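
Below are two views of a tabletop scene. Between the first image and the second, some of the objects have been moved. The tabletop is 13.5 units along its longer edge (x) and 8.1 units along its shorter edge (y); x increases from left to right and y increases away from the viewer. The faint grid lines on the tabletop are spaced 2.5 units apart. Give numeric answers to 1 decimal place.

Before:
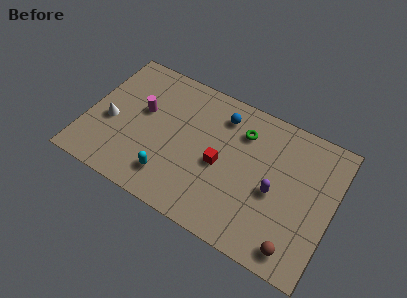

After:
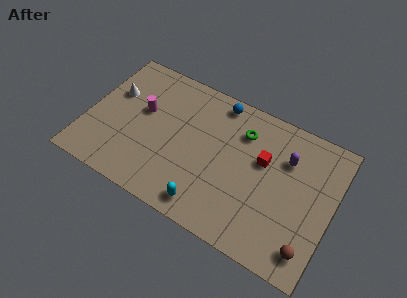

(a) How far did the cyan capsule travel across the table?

2.3

From (4.9, 1.7) to (7.1, 1.1), the cyan capsule covered √(2.2² + 0.6²) ≈ 2.3 units.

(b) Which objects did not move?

the green torus and the magenta cylinder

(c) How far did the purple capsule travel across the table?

2.1

From (10.4, 3.6) to (10.8, 5.7), the purple capsule covered √(0.4² + 2.1²) ≈ 2.1 units.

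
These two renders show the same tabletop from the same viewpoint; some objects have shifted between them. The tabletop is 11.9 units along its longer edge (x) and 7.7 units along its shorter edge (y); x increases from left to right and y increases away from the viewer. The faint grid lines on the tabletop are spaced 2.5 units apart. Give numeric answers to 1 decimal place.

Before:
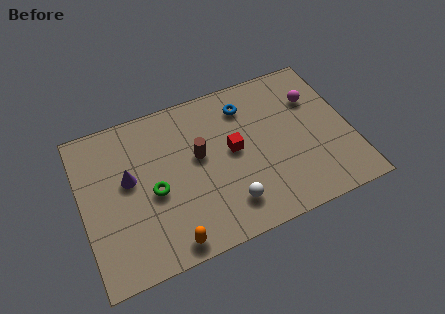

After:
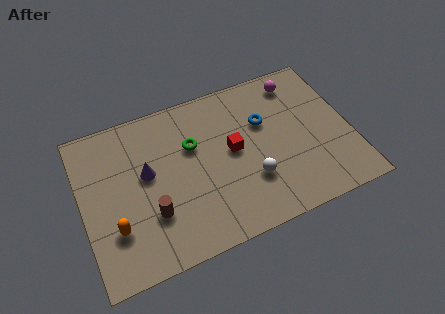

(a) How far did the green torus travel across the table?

2.5

The green torus was near (3.1, 3.4) before and (5.0, 5.0) after, so it travelled √(1.9² + 1.6²) ≈ 2.5 units.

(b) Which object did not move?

the red cube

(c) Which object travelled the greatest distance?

the brown cylinder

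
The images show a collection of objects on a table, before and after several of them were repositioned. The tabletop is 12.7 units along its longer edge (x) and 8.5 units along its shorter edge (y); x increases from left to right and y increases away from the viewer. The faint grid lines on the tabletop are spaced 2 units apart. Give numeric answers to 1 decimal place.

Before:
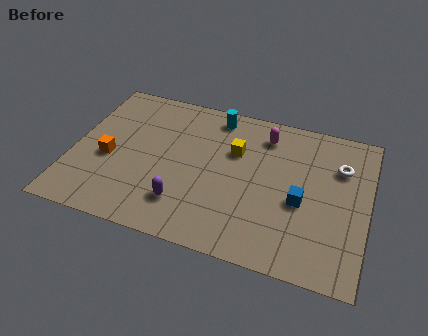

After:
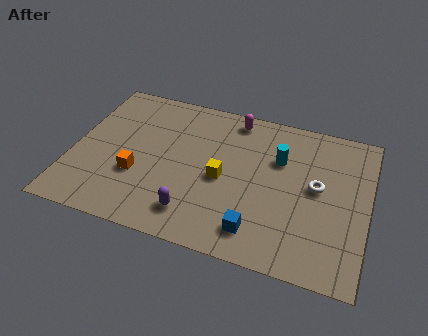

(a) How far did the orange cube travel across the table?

1.4

The orange cube was near (1.6, 3.6) before and (2.9, 3.0) after, so it travelled √(1.3² + 0.6²) ≈ 1.4 units.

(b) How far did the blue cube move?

2.7

From (9.9, 3.6) to (8.2, 1.5), the blue cube covered √(1.7² + 2.1²) ≈ 2.7 units.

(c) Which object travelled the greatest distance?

the cyan cylinder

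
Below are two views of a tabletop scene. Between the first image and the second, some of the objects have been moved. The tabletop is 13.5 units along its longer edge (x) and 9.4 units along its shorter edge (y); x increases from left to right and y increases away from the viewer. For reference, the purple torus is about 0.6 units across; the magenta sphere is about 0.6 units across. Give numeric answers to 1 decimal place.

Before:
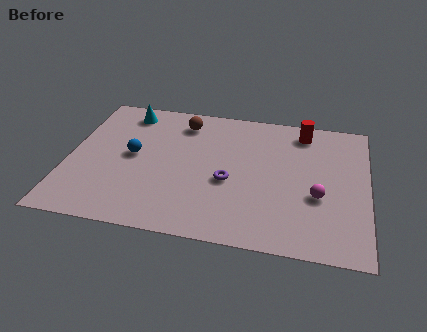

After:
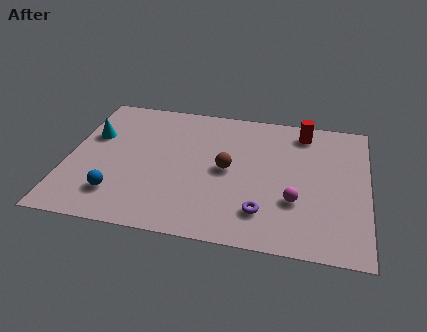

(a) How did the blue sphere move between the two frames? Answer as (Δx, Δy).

(-0.5, -2.8)

The blue sphere started near (2.9, 4.9) and ended near (2.4, 2.1).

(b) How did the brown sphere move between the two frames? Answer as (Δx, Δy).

(2.2, -3.0)

The brown sphere started near (5.0, 7.7) and ended near (7.2, 4.7).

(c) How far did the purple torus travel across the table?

2.4

The purple torus moved from about (7.3, 3.9) to (8.9, 2.1), a distance of √(1.6² + 1.8²) ≈ 2.4.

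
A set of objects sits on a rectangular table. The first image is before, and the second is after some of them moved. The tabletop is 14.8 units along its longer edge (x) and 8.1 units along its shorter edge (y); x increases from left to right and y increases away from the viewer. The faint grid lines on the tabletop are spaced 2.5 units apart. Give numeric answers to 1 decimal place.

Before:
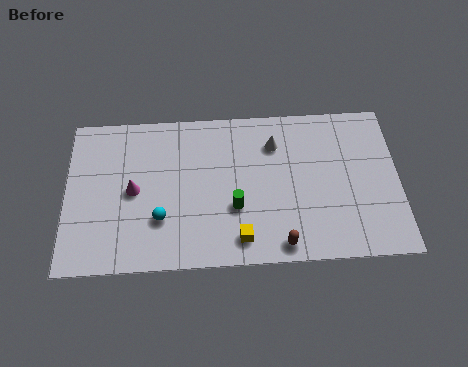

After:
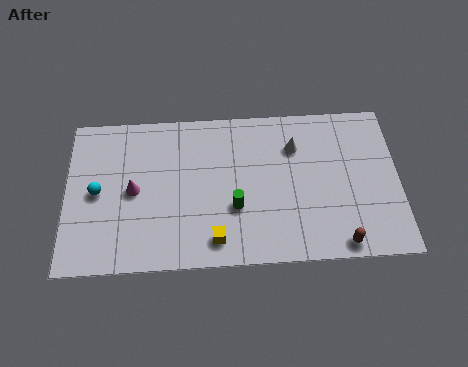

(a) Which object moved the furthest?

the cyan sphere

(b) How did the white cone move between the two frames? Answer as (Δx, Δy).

(0.9, -0.2)

The white cone started near (9.3, 6.1) and ended near (10.2, 5.9).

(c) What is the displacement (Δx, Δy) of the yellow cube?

(-1.1, 0.0)

From the two frames, the yellow cube sits at roughly (7.7, 1.3) before and (6.6, 1.3) after.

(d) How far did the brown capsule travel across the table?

2.6

The brown capsule was near (9.5, 0.9) before and (12.1, 0.8) after, so it travelled √(2.6² + 0.1²) ≈ 2.6 units.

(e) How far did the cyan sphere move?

3.2

The cyan sphere moved from about (4.2, 2.5) to (1.4, 4.0), a distance of √(2.8² + 1.5²) ≈ 3.2.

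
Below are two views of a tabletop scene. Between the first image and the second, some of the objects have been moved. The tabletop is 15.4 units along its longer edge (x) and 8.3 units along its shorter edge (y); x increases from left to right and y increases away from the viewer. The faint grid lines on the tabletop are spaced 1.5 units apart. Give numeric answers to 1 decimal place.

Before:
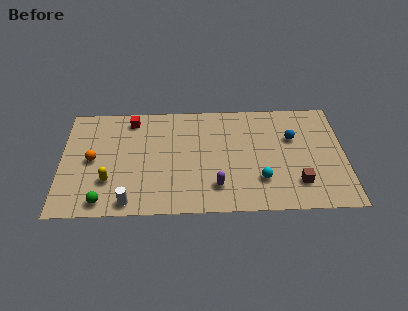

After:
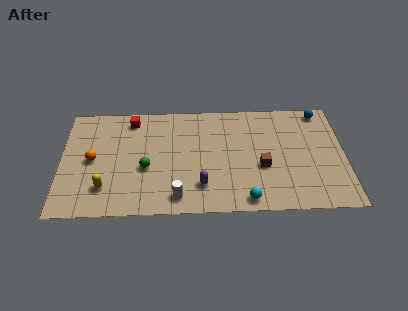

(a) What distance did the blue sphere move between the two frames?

2.6

The blue sphere moved from about (12.6, 5.4) to (14.2, 7.4), a distance of √(1.6² + 2.0²) ≈ 2.6.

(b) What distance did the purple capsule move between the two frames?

0.8

From (8.4, 1.9) to (7.6, 2.0), the purple capsule covered √(0.8² + 0.1²) ≈ 0.8 units.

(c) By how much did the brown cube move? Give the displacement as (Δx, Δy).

(-1.9, 1.3)

The brown cube started near (12.8, 2.0) and ended near (10.9, 3.3).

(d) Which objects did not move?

the red cube and the orange sphere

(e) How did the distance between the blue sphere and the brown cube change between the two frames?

+1.9

The distance was about 3.4 in the first image and 5.3 in the second, so they moved 1.9 units further apart.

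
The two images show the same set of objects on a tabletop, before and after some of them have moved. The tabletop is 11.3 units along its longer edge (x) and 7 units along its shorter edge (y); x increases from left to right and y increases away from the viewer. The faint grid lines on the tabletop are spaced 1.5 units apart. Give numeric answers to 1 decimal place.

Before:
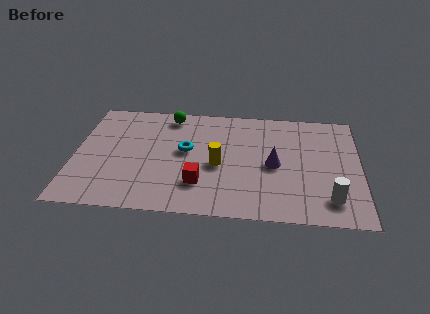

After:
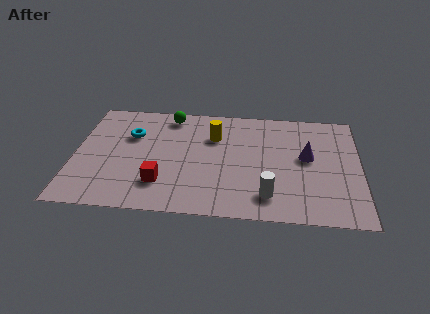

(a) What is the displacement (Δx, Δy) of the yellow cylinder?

(-0.2, 1.8)

From the two frames, the yellow cylinder sits at roughly (5.7, 3.1) before and (5.5, 4.9) after.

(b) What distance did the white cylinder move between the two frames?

2.4

The white cylinder moved from about (10.1, 1.4) to (7.7, 1.4), a distance of √(2.4² + 0.0²) ≈ 2.4.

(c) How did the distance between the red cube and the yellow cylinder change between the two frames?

+2.3

They were about 1.4 units apart before and 3.7 after — 2.3 units further apart.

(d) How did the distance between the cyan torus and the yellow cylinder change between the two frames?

+1.8

The distance was about 1.5 in the first image and 3.3 in the second, so they moved 1.8 units further apart.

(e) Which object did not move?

the green sphere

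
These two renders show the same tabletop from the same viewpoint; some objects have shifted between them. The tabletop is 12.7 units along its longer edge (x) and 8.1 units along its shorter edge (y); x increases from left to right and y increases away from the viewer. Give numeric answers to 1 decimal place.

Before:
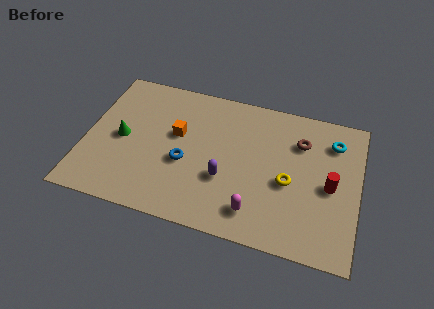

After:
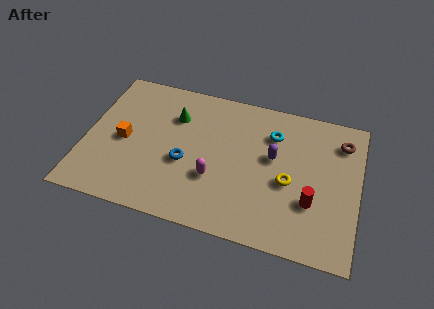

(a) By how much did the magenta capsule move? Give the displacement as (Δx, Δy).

(-2.0, 1.3)

From the two frames, the magenta capsule sits at roughly (8.1, 1.5) before and (6.1, 2.8) after.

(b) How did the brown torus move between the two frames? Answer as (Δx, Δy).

(1.9, 0.5)

From the two frames, the brown torus sits at roughly (9.9, 5.9) before and (11.8, 6.4) after.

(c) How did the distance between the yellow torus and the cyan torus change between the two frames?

-0.7

The distance was about 3.4 in the first image and 2.7 in the second, so they moved 0.7 units closer together.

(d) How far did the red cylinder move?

1.4

The red cylinder moved from about (11.4, 3.8) to (10.6, 2.7), a distance of √(0.8² + 1.1²) ≈ 1.4.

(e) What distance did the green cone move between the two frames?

3.0

From (1.7, 3.9) to (4.0, 5.8), the green cone covered √(2.3² + 1.9²) ≈ 3.0 units.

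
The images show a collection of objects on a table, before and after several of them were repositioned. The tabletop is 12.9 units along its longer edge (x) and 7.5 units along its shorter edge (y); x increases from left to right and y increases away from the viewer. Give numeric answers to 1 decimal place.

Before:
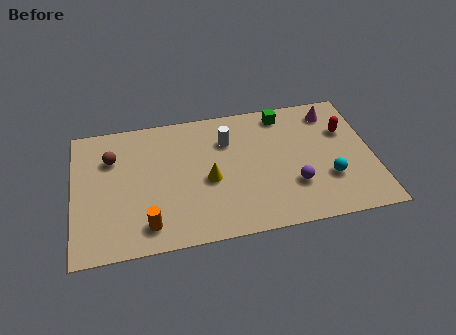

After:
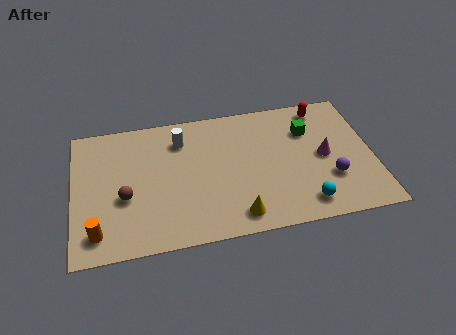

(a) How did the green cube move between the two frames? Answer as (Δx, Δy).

(1.0, -1.2)

The green cube started near (9.2, 6.5) and ended near (10.2, 5.3).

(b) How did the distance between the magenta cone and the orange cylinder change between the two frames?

+0.5

The distance was about 9.6 in the first image and 10.1 in the second, so they moved 0.5 units further apart.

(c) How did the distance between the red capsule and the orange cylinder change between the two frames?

+1.7

They were about 9.5 units apart before and 11.2 after — 1.7 units further apart.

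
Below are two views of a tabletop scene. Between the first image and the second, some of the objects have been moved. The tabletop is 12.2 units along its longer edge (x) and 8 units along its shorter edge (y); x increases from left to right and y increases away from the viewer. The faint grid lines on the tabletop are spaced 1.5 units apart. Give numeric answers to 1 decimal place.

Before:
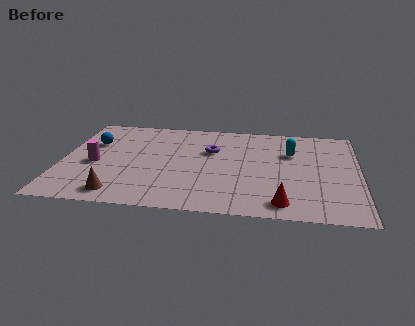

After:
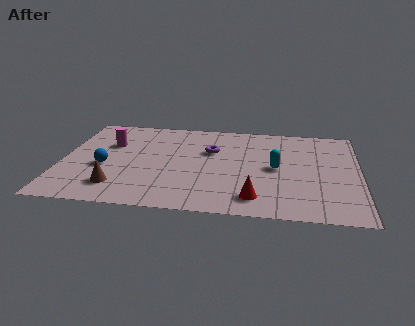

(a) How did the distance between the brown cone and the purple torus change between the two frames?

-0.4

Before: roughly 5.5 units apart; after: 5.1. That's 0.4 units closer together.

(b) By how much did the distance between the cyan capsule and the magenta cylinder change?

-1.2

The distance was about 8.2 in the first image and 7.0 in the second, so they moved 1.2 units closer together.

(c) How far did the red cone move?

1.1

From (9.1, 1.1) to (8.0, 1.4), the red cone covered √(1.1² + 0.3²) ≈ 1.1 units.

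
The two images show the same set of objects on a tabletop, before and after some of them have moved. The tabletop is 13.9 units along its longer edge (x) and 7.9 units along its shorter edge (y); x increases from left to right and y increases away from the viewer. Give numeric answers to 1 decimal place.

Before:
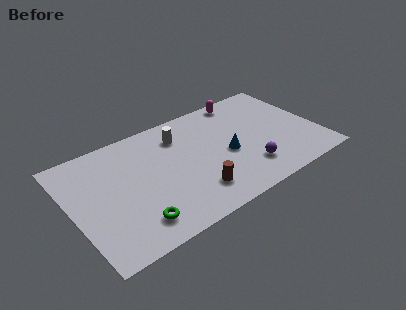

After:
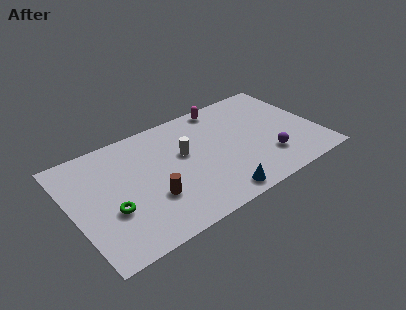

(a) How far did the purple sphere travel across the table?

1.2

The purple sphere was near (9.6, 1.9) before and (10.8, 2.1) after, so it travelled √(1.2² + 0.2²) ≈ 1.2 units.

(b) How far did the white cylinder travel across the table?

1.4

From (6.4, 6.1) to (6.4, 4.7), the white cylinder covered √(0.0² + 1.4²) ≈ 1.4 units.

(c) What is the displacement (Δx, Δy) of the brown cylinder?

(-2.3, 0.8)

From the two frames, the brown cylinder sits at roughly (6.5, 1.8) before and (4.2, 2.6) after.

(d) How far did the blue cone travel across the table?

2.8

The blue cone was near (8.7, 3.5) before and (7.6, 0.9) after, so it travelled √(1.1² + 2.6²) ≈ 2.8 units.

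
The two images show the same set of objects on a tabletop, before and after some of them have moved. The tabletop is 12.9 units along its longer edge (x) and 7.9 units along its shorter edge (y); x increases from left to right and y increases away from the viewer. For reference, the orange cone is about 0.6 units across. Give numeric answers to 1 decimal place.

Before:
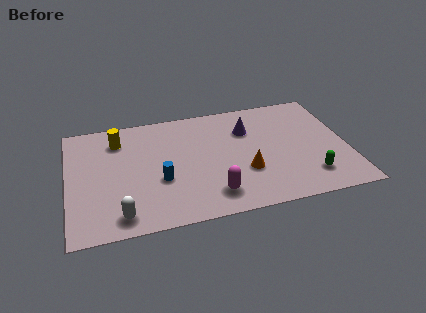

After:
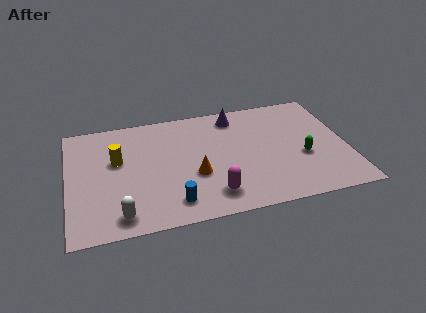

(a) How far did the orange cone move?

2.3

The orange cone moved from about (8.1, 2.7) to (5.8, 3.0), a distance of √(2.3² + 0.3²) ≈ 2.3.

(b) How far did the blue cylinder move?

1.7

From (4.2, 3.0) to (4.7, 1.4), the blue cylinder covered √(0.5² + 1.6²) ≈ 1.7 units.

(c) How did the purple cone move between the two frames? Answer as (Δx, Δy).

(-0.5, 1.1)

The purple cone started near (8.4, 5.6) and ended near (7.9, 6.7).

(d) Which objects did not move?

the magenta capsule and the white capsule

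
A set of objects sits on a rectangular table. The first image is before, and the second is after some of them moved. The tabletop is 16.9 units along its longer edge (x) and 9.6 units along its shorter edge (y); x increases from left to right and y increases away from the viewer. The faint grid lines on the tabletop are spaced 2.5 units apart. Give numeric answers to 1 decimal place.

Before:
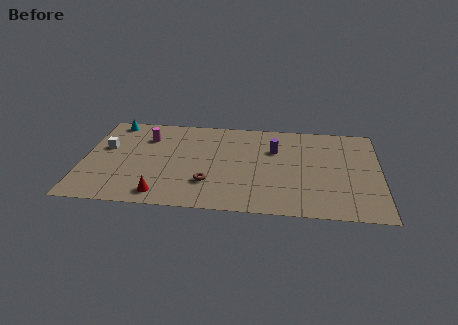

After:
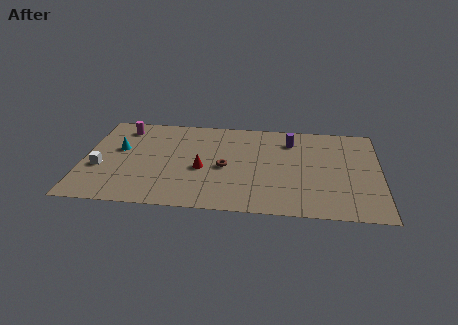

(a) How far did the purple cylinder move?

1.3

The purple cylinder was near (10.9, 6.5) before and (11.8, 7.5) after, so it travelled √(0.9² + 1.0²) ≈ 1.3 units.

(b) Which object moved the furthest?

the red cone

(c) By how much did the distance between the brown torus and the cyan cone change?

-2.0

The distance was about 8.2 in the first image and 6.2 in the second, so they moved 2.0 units closer together.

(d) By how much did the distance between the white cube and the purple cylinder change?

+1.7

Before: roughly 9.7 units apart; after: 11.4. That's 1.7 units further apart.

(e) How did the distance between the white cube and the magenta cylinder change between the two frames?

+1.8

Before: roughly 2.6 units apart; after: 4.4. That's 1.8 units further apart.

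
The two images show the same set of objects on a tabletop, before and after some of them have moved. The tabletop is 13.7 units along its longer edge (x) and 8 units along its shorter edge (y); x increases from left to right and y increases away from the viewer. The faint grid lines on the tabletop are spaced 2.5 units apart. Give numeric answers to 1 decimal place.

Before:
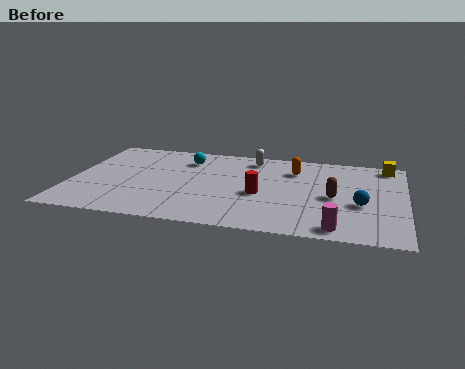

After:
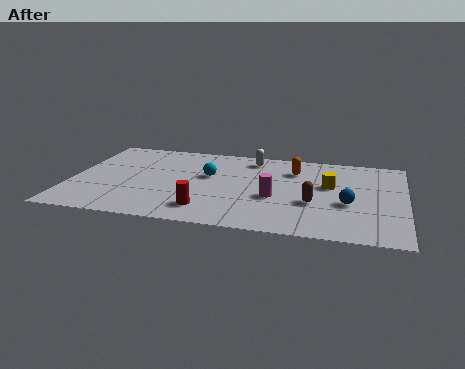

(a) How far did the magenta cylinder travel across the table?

3.5

The magenta cylinder was near (11.0, 0.9) before and (8.4, 3.2) after, so it travelled √(2.6² + 2.3²) ≈ 3.5 units.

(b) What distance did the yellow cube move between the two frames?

3.3

The yellow cube moved from about (12.9, 7.1) to (10.6, 4.8), a distance of √(2.3² + 2.3²) ≈ 3.3.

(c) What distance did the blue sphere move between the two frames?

0.5

From (11.9, 3.2) to (11.4, 3.2), the blue sphere covered √(0.5² + 0.0²) ≈ 0.5 units.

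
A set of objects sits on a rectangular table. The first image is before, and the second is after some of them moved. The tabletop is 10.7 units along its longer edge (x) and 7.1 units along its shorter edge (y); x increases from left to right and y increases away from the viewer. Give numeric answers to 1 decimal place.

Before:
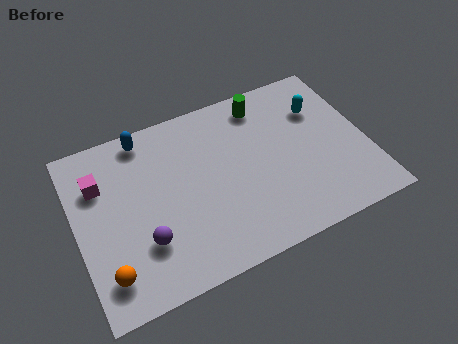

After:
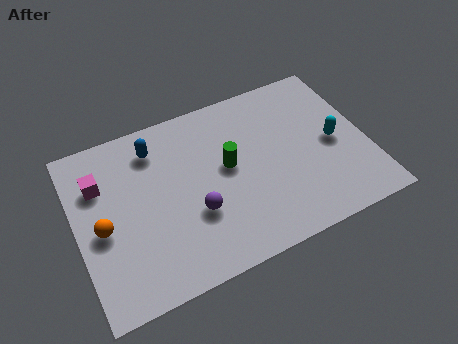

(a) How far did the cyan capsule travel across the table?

1.6

From (9.2, 5.0) to (9.5, 3.4), the cyan capsule covered √(0.3² + 1.6²) ≈ 1.6 units.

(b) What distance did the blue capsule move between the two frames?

0.7

The blue capsule was near (2.8, 6.3) before and (3.1, 5.7) after, so it travelled √(0.3² + 0.6²) ≈ 0.7 units.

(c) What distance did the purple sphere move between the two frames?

1.9

The purple sphere moved from about (2.3, 2.1) to (4.2, 2.5), a distance of √(1.9² + 0.4²) ≈ 1.9.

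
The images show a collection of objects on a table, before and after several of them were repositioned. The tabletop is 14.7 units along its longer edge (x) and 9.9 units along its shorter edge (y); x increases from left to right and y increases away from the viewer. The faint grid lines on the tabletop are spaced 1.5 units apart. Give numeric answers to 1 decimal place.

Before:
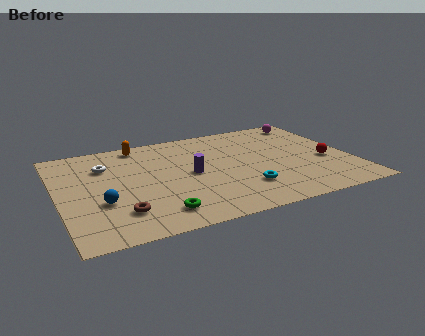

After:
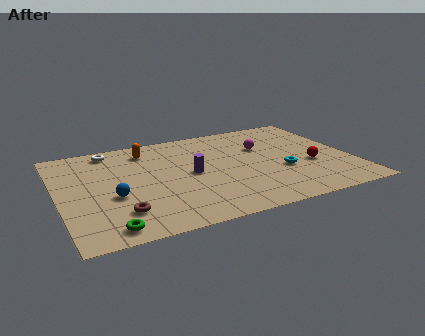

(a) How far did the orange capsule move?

0.8

From (4.4, 8.8) to (4.7, 8.1), the orange capsule covered √(0.3² + 0.7²) ≈ 0.8 units.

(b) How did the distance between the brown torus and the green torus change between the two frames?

-0.5

The distance was about 1.9 in the first image and 1.4 in the second, so they moved 0.5 units closer together.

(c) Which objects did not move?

the brown torus and the purple cylinder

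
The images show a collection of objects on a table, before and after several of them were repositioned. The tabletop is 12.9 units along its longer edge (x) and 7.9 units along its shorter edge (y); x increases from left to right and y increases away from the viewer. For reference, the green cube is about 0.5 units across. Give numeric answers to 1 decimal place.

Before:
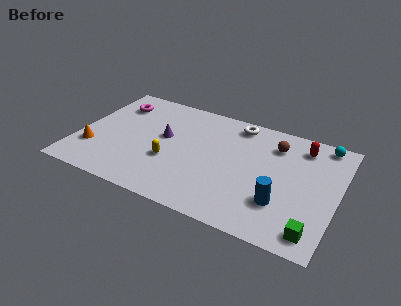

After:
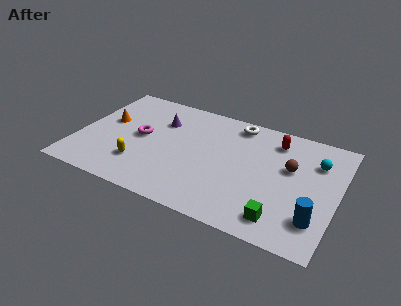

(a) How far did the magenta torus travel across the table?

2.6

From (1.5, 6.1) to (3.1, 4.1), the magenta torus covered √(1.6² + 2.0²) ≈ 2.6 units.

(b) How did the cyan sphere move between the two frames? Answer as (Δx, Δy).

(-0.2, -1.4)

From the two frames, the cyan sphere sits at roughly (11.9, 7.1) before and (11.7, 5.7) after.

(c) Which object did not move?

the white torus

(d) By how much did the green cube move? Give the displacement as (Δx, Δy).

(-1.6, 0.2)

The green cube started near (12.0, 1.1) and ended near (10.4, 1.3).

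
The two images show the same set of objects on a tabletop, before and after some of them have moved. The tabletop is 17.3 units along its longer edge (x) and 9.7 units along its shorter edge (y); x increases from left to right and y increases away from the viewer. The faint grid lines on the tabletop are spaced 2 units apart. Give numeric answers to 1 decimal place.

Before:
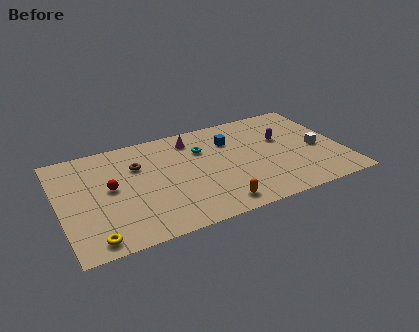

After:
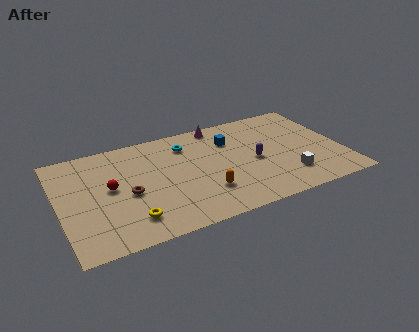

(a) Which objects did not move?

the blue cube and the red sphere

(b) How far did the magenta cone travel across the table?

2.0

The magenta cone was near (8.4, 8.0) before and (10.2, 8.8) after, so it travelled √(1.8² + 0.8²) ≈ 2.0 units.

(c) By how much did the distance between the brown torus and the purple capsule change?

-1.1

The distance was about 8.9 in the first image and 7.8 in the second, so they moved 1.1 units closer together.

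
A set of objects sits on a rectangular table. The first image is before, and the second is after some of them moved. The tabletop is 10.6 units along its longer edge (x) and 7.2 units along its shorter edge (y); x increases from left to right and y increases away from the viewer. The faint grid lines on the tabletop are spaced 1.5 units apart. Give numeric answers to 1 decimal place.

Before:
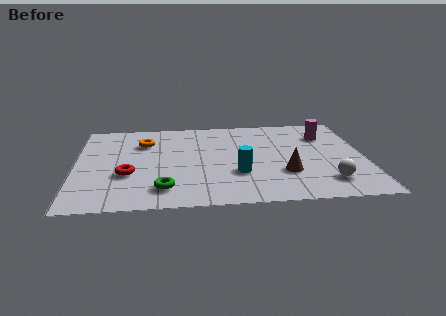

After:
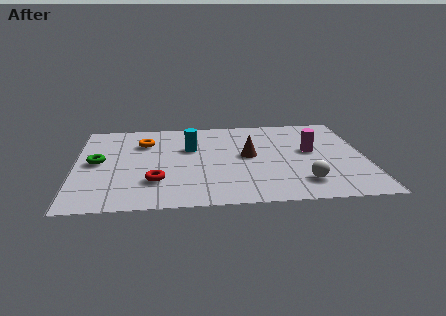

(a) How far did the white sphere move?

0.9

From (9.1, 1.5) to (8.2, 1.5), the white sphere covered √(0.9² + 0.0²) ≈ 0.9 units.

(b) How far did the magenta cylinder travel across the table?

1.4

The magenta cylinder moved from about (9.2, 5.3) to (8.6, 4.0), a distance of √(0.6² + 1.3²) ≈ 1.4.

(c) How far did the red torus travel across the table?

1.2

From (1.9, 2.6) to (2.9, 2.0), the red torus covered √(1.0² + 0.6²) ≈ 1.2 units.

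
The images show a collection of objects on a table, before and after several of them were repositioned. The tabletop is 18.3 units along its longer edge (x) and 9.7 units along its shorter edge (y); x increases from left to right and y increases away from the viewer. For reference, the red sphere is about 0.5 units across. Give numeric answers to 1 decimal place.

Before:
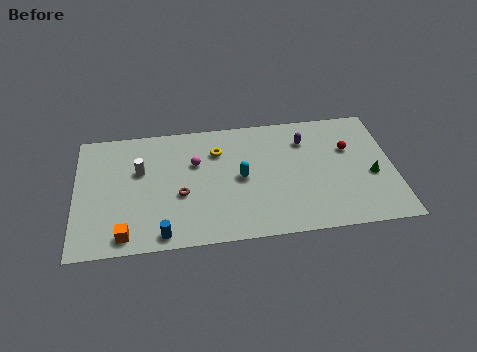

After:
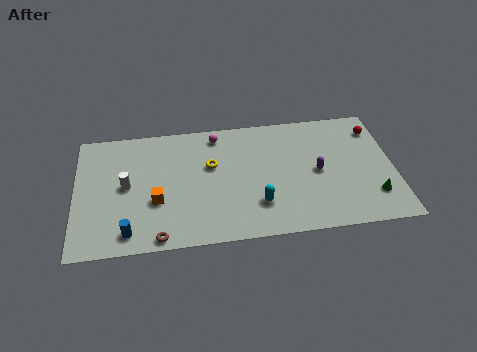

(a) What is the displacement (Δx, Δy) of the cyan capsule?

(0.9, -2.2)

The cyan capsule was at about (9.5, 4.8) and moved to about (10.4, 2.6).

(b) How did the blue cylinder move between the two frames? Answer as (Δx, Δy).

(-1.9, 0.4)

The blue cylinder started near (4.9, 1.0) and ended near (3.0, 1.4).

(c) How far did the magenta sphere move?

2.5

The magenta sphere was near (6.9, 6.3) before and (8.2, 8.4) after, so it travelled √(1.3² + 2.1²) ≈ 2.5 units.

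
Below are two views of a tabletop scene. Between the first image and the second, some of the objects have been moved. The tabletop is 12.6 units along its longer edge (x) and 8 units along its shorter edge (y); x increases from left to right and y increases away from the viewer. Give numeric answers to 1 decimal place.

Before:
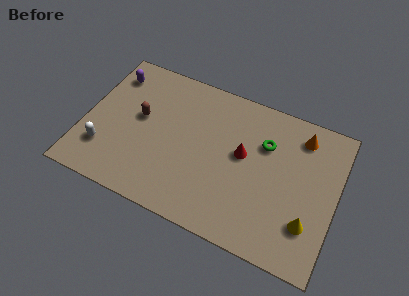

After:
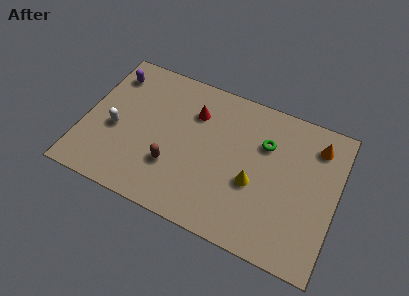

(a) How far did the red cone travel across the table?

2.9

The red cone was near (7.9, 4.5) before and (5.3, 5.8) after, so it travelled √(2.6² + 1.3²) ≈ 2.9 units.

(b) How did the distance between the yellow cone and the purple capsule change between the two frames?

-3.0

The distance was about 11.2 in the first image and 8.2 in the second, so they moved 3.0 units closer together.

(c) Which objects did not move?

the purple capsule and the green torus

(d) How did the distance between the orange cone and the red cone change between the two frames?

+2.7

Before: roughly 3.4 units apart; after: 6.1. That's 2.7 units further apart.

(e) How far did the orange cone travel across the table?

0.8

The orange cone was near (10.6, 6.6) before and (11.4, 6.4) after, so it travelled √(0.8² + 0.2²) ≈ 0.8 units.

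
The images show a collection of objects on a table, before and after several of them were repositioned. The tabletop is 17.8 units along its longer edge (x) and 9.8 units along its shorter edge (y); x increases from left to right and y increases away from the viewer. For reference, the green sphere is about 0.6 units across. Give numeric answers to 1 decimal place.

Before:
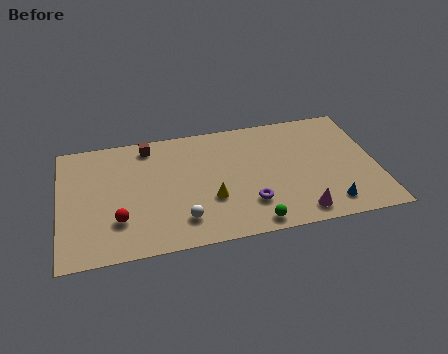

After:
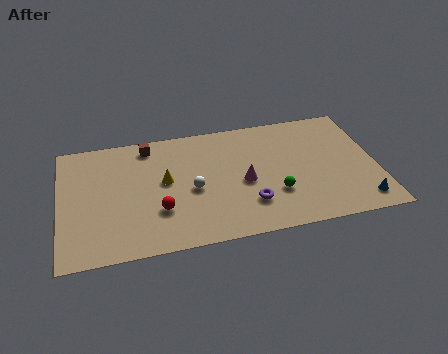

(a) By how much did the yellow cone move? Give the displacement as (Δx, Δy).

(-2.5, 2.0)

The yellow cone was at about (8.4, 3.4) and moved to about (5.9, 5.4).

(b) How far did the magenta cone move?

4.2

From (13.2, 1.3) to (10.3, 4.4), the magenta cone covered √(2.9² + 3.1²) ≈ 4.2 units.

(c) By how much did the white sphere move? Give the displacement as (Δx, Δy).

(0.7, 2.3)

The white sphere was at about (6.7, 2.1) and moved to about (7.4, 4.4).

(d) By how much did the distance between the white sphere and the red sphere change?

-1.3

The distance was about 3.6 in the first image and 2.3 in the second, so they moved 1.3 units closer together.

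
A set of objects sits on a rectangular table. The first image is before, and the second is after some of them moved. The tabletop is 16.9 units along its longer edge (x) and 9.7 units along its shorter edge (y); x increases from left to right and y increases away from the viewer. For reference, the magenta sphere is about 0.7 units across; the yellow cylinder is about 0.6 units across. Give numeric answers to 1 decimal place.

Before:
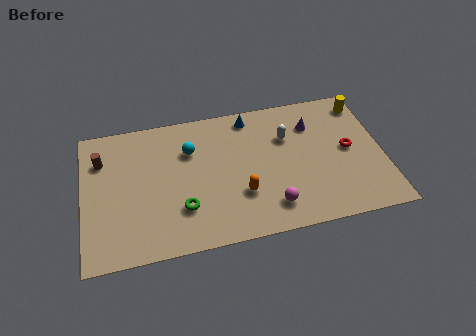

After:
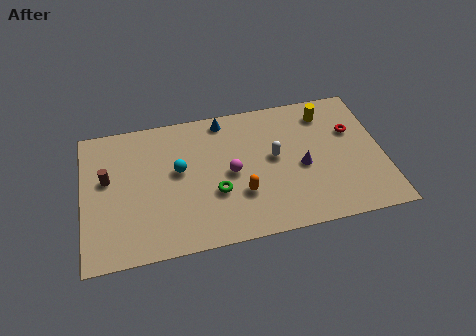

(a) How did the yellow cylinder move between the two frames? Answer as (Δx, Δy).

(-2.2, -0.3)

From the two frames, the yellow cylinder sits at roughly (16.1, 8.2) before and (13.9, 7.9) after.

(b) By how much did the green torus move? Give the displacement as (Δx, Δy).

(1.9, 0.7)

The green torus started near (5.5, 2.8) and ended near (7.4, 3.5).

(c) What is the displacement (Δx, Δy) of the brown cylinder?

(0.3, -1.4)

From the two frames, the brown cylinder sits at roughly (1.1, 7.1) before and (1.4, 5.7) after.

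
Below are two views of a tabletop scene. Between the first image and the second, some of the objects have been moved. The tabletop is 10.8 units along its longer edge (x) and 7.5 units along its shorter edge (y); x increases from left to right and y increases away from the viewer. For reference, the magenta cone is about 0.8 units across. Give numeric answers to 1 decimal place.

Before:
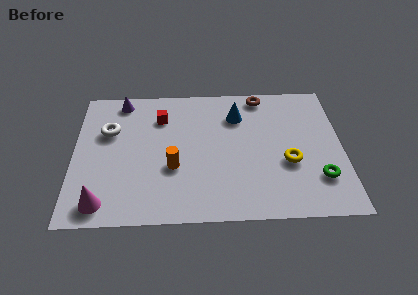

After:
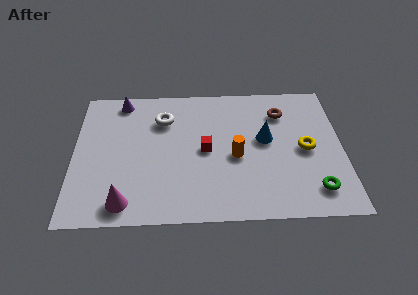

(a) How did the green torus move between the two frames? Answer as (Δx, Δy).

(-0.2, -0.6)

The green torus was at about (9.8, 2.0) and moved to about (9.6, 1.4).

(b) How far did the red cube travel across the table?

2.6

The red cube moved from about (3.5, 5.6) to (5.3, 3.7), a distance of √(1.8² + 1.9²) ≈ 2.6.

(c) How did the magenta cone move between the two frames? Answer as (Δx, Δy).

(0.9, 0.0)

The magenta cone started near (1.2, 1.0) and ended near (2.1, 1.0).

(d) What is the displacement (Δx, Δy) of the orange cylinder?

(2.5, 0.5)

The orange cylinder was at about (4.0, 2.8) and moved to about (6.5, 3.3).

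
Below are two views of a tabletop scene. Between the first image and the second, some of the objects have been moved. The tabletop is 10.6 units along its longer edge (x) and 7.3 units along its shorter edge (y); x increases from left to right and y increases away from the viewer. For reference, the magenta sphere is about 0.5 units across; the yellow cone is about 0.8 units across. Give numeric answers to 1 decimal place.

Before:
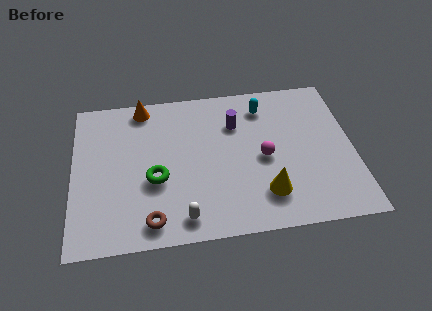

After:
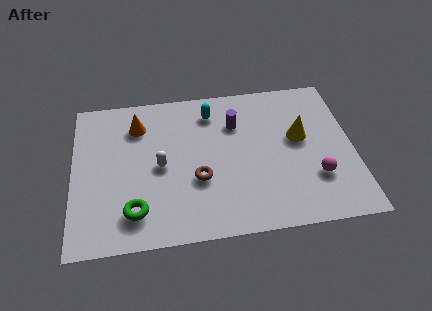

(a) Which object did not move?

the purple cylinder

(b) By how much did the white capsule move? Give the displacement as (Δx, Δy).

(-0.8, 2.5)

The white capsule was at about (4.1, 1.0) and moved to about (3.3, 3.5).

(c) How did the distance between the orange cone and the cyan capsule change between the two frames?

-1.8

The distance was about 4.6 in the first image and 2.8 in the second, so they moved 1.8 units closer together.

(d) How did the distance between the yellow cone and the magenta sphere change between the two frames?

+0.4

The distance was about 1.7 in the first image and 2.1 in the second, so they moved 0.4 units further apart.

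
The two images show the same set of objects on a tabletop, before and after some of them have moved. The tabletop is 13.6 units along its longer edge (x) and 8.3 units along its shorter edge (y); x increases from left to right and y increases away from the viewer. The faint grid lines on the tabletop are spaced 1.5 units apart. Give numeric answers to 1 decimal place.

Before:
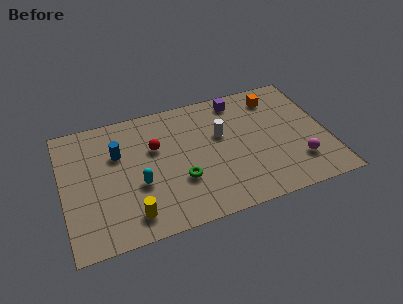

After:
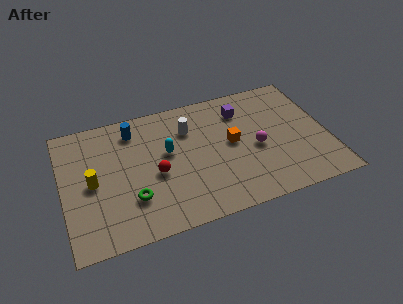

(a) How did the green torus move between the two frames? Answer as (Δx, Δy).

(-2.5, -0.4)

The green torus was at about (5.9, 2.8) and moved to about (3.4, 2.4).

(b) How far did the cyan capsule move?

2.3

The cyan capsule was near (3.8, 3.2) before and (5.4, 4.8) after, so it travelled √(1.6² + 1.6²) ≈ 2.3 units.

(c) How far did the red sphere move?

1.7

The red sphere was near (4.8, 5.3) before and (4.7, 3.6) after, so it travelled √(0.1² + 1.7²) ≈ 1.7 units.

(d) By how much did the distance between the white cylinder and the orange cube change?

-0.8

They were about 3.4 units apart before and 2.6 after — 0.8 units closer together.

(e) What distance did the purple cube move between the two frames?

0.8

The purple cube moved from about (9.3, 7.2) to (9.4, 6.4), a distance of √(0.1² + 0.8²) ≈ 0.8.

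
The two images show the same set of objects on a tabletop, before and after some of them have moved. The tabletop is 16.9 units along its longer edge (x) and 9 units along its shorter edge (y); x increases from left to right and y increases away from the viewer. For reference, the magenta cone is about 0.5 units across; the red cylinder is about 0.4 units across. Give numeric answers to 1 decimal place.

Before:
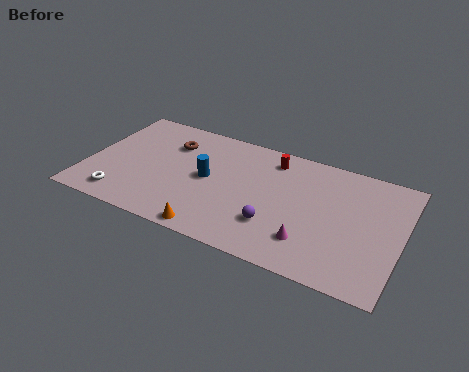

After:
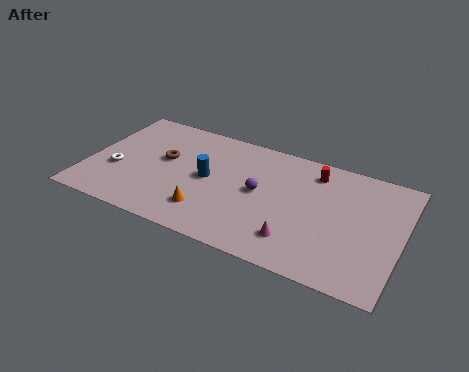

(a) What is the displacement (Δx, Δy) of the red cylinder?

(2.3, -0.1)

From the two frames, the red cylinder sits at roughly (9.7, 7.5) before and (12.0, 7.4) after.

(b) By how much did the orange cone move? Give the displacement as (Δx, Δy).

(-0.5, 1.3)

From the two frames, the orange cone sits at roughly (7.3, 0.8) before and (6.8, 2.1) after.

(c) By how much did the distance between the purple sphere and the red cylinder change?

-1.1

Before: roughly 4.9 units apart; after: 3.8. That's 1.1 units closer together.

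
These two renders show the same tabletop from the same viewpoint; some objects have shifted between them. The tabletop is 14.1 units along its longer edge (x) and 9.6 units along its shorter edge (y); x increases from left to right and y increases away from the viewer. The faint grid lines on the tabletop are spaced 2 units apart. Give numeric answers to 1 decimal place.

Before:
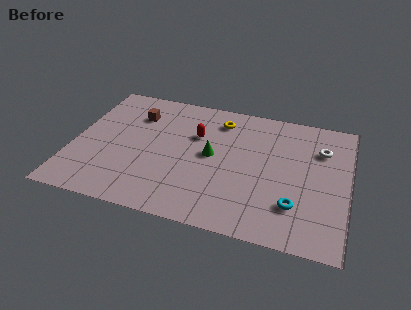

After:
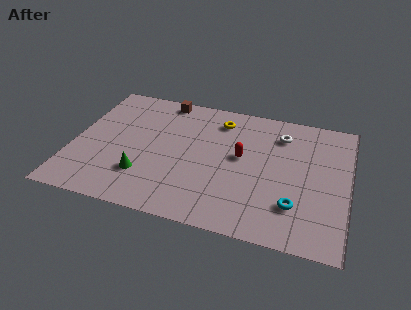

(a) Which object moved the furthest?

the green cone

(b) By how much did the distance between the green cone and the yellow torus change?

+3.5

Before: roughly 2.8 units apart; after: 6.3. That's 3.5 units further apart.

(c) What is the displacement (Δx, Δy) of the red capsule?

(2.4, -1.0)

From the two frames, the red capsule sits at roughly (6.2, 6.3) before and (8.6, 5.3) after.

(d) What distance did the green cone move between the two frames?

4.1

The green cone moved from about (7.1, 5.0) to (3.8, 2.6), a distance of √(3.3² + 2.4²) ≈ 4.1.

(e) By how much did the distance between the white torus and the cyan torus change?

+0.6

Before: roughly 4.5 units apart; after: 5.1. That's 0.6 units further apart.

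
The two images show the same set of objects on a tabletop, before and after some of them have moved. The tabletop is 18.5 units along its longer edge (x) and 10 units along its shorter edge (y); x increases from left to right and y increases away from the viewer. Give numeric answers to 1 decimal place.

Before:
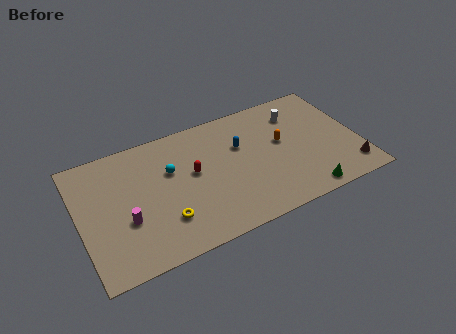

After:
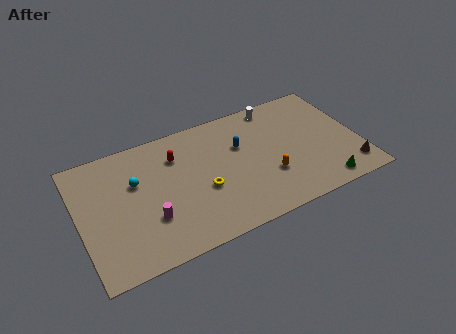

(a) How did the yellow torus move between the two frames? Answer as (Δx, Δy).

(2.7, 1.3)

The yellow torus started near (5.3, 2.7) and ended near (8.0, 4.0).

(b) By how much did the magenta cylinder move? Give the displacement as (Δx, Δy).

(1.5, -0.5)

From the two frames, the magenta cylinder sits at roughly (2.9, 3.7) before and (4.4, 3.2) after.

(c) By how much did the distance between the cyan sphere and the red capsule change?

+1.4

The distance was about 1.6 in the first image and 3.0 in the second, so they moved 1.4 units further apart.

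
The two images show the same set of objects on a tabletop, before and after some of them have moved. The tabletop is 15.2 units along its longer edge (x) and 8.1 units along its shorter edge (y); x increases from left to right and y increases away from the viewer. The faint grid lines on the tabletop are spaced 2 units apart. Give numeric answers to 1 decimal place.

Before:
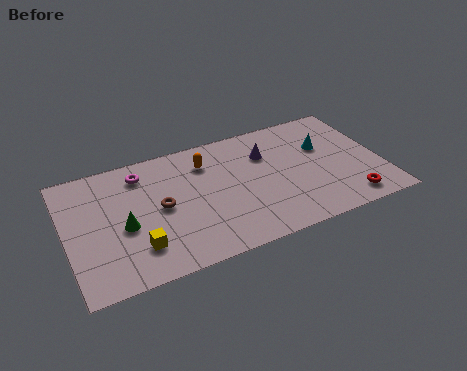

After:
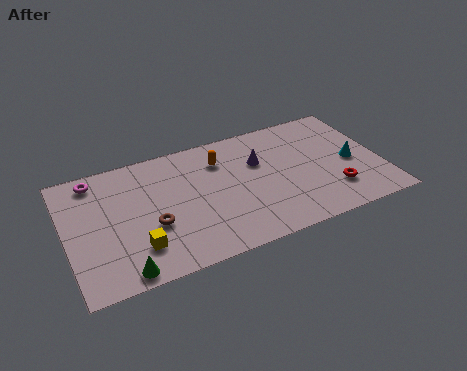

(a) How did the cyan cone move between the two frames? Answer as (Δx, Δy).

(1.2, -1.5)

The cyan cone started near (12.6, 5.2) and ended near (13.8, 3.7).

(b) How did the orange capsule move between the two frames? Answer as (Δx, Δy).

(0.7, -0.1)

The orange capsule was at about (6.9, 6.2) and moved to about (7.6, 6.1).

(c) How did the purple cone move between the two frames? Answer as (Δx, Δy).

(-0.4, -0.4)

The purple cone started near (9.8, 5.7) and ended near (9.4, 5.3).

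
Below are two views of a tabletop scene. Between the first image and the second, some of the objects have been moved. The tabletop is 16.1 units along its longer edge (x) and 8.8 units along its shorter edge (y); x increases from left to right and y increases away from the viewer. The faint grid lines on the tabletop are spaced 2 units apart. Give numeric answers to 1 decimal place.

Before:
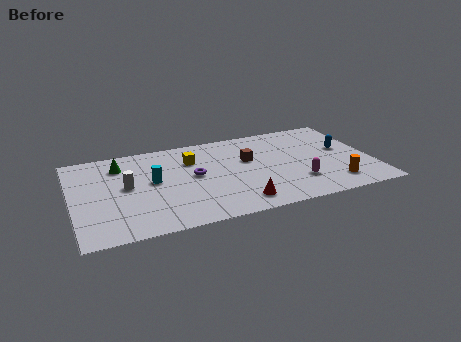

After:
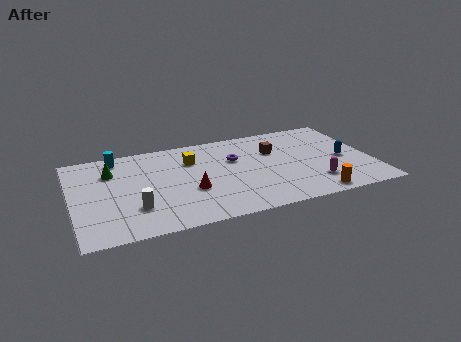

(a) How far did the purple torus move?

2.5

From (6.5, 4.7) to (8.8, 5.7), the purple torus covered √(2.3² + 1.0²) ≈ 2.5 units.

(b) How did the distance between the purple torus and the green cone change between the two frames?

+2.2

Before: roughly 4.4 units apart; after: 6.6. That's 2.2 units further apart.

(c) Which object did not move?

the yellow cube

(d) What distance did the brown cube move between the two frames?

1.6

From (9.5, 5.4) to (11.0, 5.9), the brown cube covered √(1.5² + 0.5²) ≈ 1.6 units.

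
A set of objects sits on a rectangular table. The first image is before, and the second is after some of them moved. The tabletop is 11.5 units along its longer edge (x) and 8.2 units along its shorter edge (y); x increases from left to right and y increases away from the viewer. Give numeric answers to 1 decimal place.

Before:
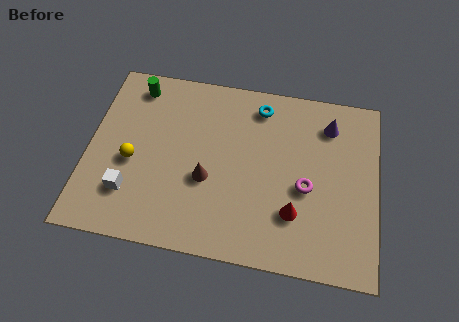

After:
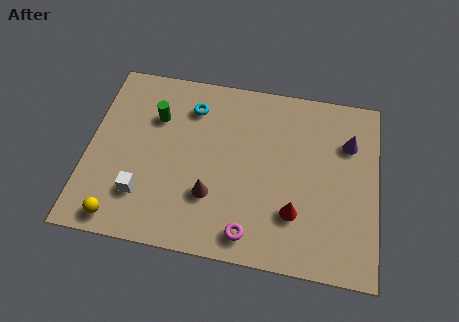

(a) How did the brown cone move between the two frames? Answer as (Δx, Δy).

(0.2, -0.7)

The brown cone was at about (4.8, 3.2) and moved to about (5.0, 2.5).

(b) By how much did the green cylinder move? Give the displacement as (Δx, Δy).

(0.9, -1.3)

The green cylinder was at about (1.7, 7.0) and moved to about (2.6, 5.7).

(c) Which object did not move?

the red cone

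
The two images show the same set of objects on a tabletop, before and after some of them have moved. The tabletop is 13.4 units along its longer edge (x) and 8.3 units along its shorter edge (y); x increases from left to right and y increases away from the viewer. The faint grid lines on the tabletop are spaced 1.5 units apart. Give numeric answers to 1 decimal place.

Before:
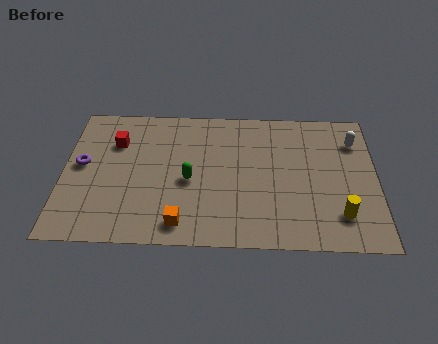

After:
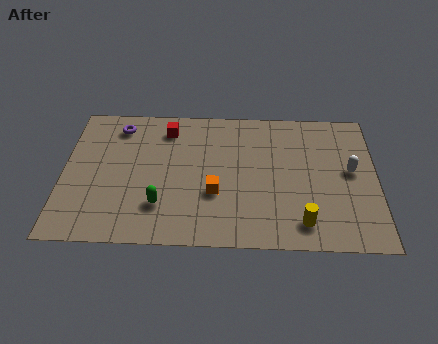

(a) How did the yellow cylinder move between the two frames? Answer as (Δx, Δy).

(-1.6, -0.5)

The yellow cylinder was at about (11.8, 1.9) and moved to about (10.2, 1.4).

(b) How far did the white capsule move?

1.8

The white capsule moved from about (12.5, 6.3) to (12.3, 4.5), a distance of √(0.2² + 1.8²) ≈ 1.8.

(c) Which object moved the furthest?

the purple torus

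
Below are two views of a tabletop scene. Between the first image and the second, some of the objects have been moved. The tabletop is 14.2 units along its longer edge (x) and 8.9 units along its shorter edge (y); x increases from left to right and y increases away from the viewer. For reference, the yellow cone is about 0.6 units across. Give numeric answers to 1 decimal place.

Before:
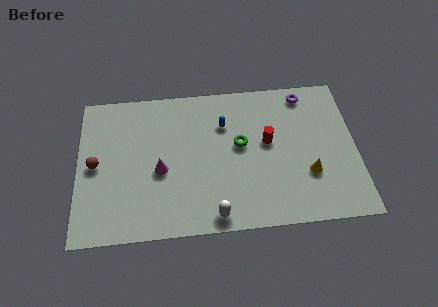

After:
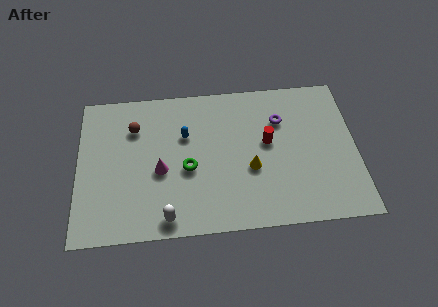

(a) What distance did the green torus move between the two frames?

3.0

The green torus was near (8.3, 5.0) before and (5.6, 3.8) after, so it travelled √(2.7² + 1.2²) ≈ 3.0 units.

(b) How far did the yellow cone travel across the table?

3.0

The yellow cone moved from about (11.7, 2.9) to (8.8, 3.5), a distance of √(2.9² + 0.6²) ≈ 3.0.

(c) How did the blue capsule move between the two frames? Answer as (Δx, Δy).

(-2.0, -0.5)

From the two frames, the blue capsule sits at roughly (7.5, 6.3) before and (5.5, 5.8) after.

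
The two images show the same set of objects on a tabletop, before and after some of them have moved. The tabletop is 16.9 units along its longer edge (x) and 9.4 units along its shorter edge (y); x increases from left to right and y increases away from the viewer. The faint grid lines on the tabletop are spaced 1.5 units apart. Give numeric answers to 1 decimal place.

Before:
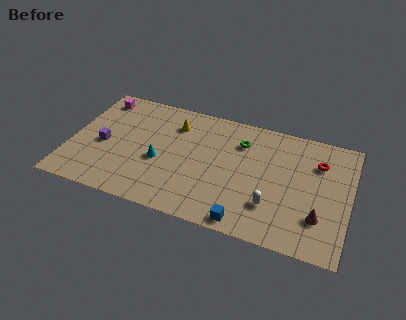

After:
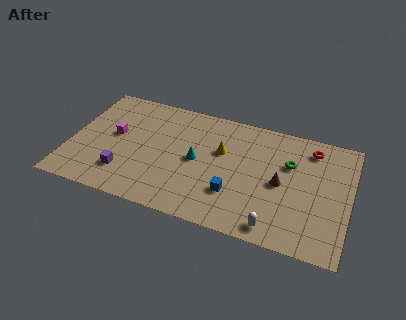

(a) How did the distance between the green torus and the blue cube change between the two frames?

-1.6

The distance was about 6.2 in the first image and 4.6 in the second, so they moved 1.6 units closer together.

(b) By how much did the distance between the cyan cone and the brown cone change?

-4.7

They were about 9.8 units apart before and 5.1 after — 4.7 units closer together.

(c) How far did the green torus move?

3.1

The green torus moved from about (10.2, 7.0) to (13.2, 6.2), a distance of √(3.0² + 0.8²) ≈ 3.1.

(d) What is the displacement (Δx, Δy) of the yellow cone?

(3.0, -1.3)

The yellow cone started near (6.1, 7.2) and ended near (9.1, 5.9).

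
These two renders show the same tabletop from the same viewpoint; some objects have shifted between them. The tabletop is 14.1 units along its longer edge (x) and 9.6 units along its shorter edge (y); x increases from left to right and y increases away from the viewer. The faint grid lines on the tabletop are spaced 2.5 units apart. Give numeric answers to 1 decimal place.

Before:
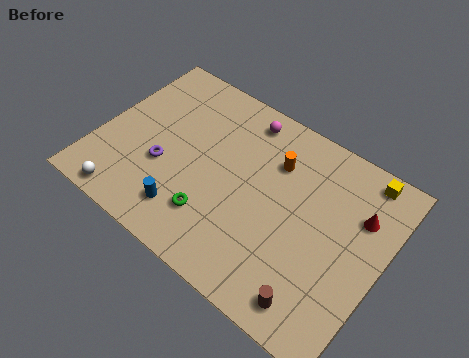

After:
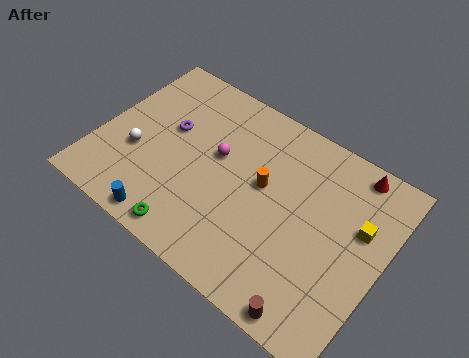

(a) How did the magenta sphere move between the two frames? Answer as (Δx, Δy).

(-0.8, -2.7)

From the two frames, the magenta sphere sits at roughly (6.5, 8.3) before and (5.7, 5.6) after.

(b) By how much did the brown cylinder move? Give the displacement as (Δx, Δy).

(0.0, -0.5)

The brown cylinder started near (11.6, 1.3) and ended near (11.6, 0.8).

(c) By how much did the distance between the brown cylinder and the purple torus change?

+1.2

The distance was about 8.5 in the first image and 9.7 in the second, so they moved 1.2 units further apart.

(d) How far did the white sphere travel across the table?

2.7

From (2.1, 0.9) to (2.0, 3.6), the white sphere covered √(0.1² + 2.7²) ≈ 2.7 units.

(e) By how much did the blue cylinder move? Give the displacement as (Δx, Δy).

(-0.8, -1.0)

From the two frames, the blue cylinder sits at roughly (5.0, 1.9) before and (4.2, 0.9) after.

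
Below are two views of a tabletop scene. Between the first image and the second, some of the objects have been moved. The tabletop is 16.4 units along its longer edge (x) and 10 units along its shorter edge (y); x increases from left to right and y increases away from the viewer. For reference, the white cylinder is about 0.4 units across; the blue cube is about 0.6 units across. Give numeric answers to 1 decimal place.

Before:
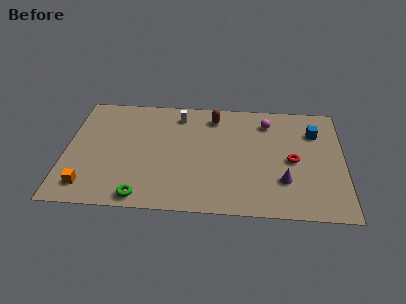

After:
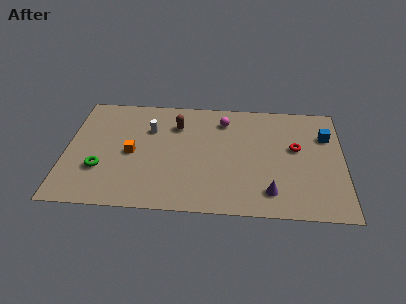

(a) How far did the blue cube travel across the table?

0.8

The blue cube moved from about (14.7, 7.3) to (15.4, 7.0), a distance of √(0.7² + 0.3²) ≈ 0.8.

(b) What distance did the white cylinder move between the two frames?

2.2

The white cylinder was near (6.6, 8.3) before and (4.9, 6.9) after, so it travelled √(1.7² + 1.4²) ≈ 2.2 units.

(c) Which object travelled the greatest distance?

the orange cube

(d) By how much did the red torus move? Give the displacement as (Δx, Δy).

(0.2, 1.1)

The red torus started near (13.4, 4.7) and ended near (13.6, 5.8).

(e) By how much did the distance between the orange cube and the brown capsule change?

-6.1

They were about 9.8 units apart before and 3.7 after — 6.1 units closer together.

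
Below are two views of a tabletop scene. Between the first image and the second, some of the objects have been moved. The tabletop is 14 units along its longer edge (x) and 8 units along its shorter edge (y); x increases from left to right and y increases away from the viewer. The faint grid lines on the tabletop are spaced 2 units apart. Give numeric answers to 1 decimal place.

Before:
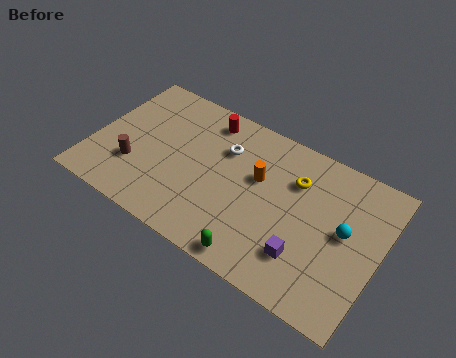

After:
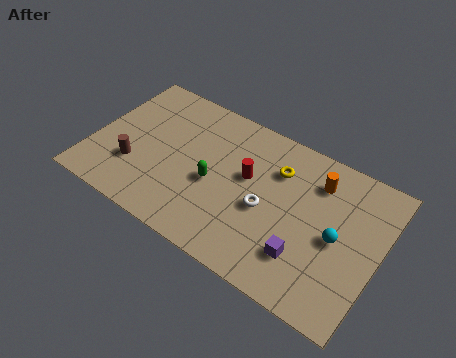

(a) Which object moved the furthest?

the green capsule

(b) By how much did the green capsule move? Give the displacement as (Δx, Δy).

(-2.6, 2.7)

The green capsule started near (8.6, 0.8) and ended near (6.0, 3.5).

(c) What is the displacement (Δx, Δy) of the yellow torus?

(-0.9, 0.1)

The yellow torus was at about (9.7, 5.7) and moved to about (8.8, 5.8).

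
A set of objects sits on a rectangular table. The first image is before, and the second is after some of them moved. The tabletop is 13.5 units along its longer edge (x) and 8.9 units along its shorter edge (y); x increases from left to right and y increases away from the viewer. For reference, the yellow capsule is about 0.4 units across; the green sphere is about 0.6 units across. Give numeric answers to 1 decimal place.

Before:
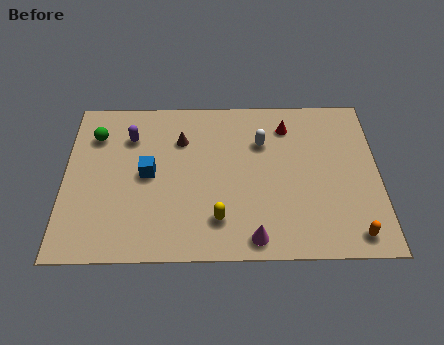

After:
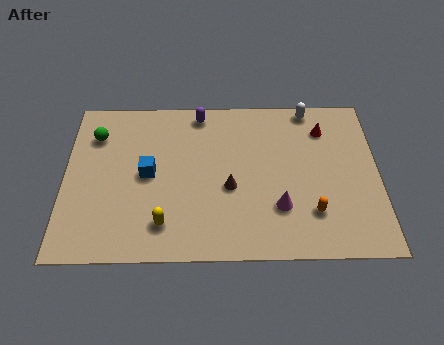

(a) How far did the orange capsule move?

2.1

The orange capsule was near (12.3, 1.1) before and (10.6, 2.3) after, so it travelled √(1.7² + 1.2²) ≈ 2.1 units.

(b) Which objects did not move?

the green sphere and the blue cube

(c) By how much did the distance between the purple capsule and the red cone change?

-1.3

The distance was about 6.8 in the first image and 5.5 in the second, so they moved 1.3 units closer together.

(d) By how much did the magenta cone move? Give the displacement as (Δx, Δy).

(1.1, 1.6)

The magenta cone started near (8.1, 1.0) and ended near (9.2, 2.6).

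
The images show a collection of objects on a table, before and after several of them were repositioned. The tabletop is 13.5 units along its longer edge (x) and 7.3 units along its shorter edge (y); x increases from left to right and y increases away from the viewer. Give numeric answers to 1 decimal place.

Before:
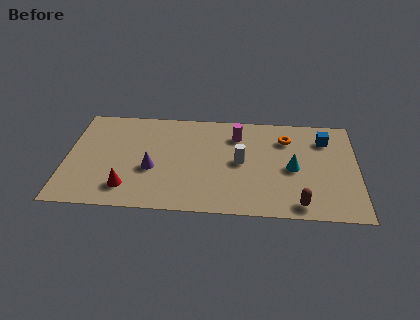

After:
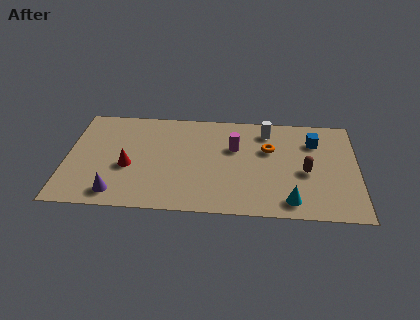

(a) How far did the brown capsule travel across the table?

2.3

From (10.8, 0.9) to (11.1, 3.2), the brown capsule covered √(0.3² + 2.3²) ≈ 2.3 units.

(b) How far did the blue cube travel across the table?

0.5

The blue cube moved from about (12.0, 5.6) to (11.5, 5.4), a distance of √(0.5² + 0.2²) ≈ 0.5.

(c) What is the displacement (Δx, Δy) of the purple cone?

(-1.6, -1.8)

The purple cone started near (4.0, 2.9) and ended near (2.4, 1.1).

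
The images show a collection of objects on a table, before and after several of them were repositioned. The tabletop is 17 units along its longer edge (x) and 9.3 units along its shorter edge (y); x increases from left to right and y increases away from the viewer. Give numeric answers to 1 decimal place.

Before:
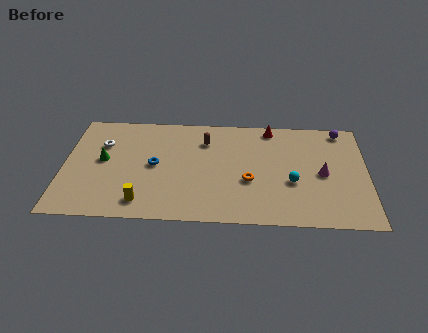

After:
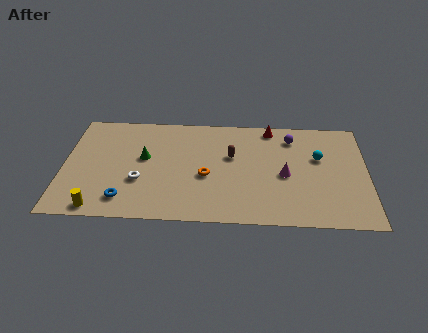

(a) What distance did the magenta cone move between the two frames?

2.1

The magenta cone was near (14.5, 4.4) before and (12.4, 4.2) after, so it travelled √(2.1² + 0.2²) ≈ 2.1 units.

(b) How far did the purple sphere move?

2.9

The purple sphere was near (15.6, 8.3) before and (12.8, 7.5) after, so it travelled √(2.8² + 0.8²) ≈ 2.9 units.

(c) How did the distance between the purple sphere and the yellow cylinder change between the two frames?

-0.4

Before: roughly 13.0 units apart; after: 12.6. That's 0.4 units closer together.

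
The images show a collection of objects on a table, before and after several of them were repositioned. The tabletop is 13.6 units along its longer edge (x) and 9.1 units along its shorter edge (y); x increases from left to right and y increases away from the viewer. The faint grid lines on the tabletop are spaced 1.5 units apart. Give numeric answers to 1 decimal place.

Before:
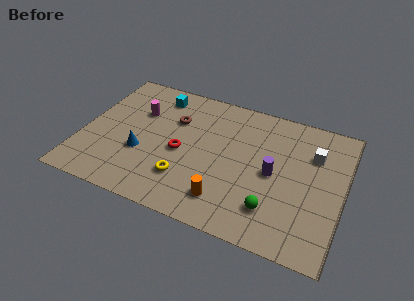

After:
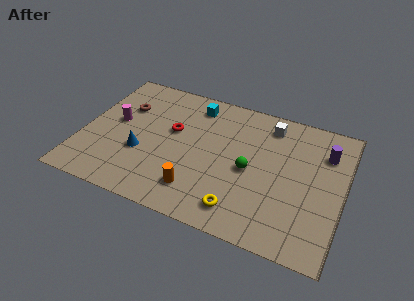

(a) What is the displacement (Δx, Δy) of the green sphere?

(-1.4, 2.1)

From the two frames, the green sphere sits at roughly (10.2, 2.1) before and (8.8, 4.2) after.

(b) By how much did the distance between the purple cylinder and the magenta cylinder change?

+3.5

The distance was about 7.5 in the first image and 11.0 in the second, so they moved 3.5 units further apart.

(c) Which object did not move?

the blue cone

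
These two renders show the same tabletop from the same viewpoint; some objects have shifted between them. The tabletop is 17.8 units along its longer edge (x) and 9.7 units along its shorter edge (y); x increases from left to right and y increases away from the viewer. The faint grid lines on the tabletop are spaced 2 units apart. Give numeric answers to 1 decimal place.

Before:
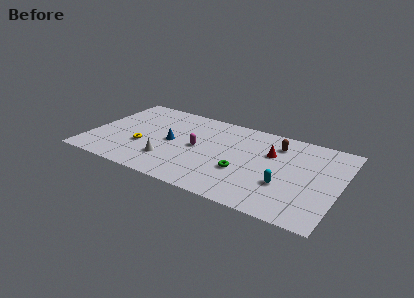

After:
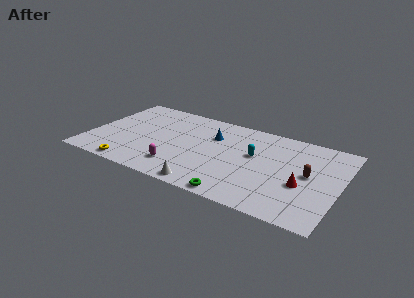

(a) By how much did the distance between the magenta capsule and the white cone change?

-0.4

Before: roughly 2.9 units apart; after: 2.5. That's 0.4 units closer together.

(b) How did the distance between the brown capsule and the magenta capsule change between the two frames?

+3.4

Before: roughly 6.0 units apart; after: 9.4. That's 3.4 units further apart.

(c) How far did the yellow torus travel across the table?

2.6

The yellow torus was near (3.9, 3.5) before and (3.5, 0.9) after, so it travelled √(0.4² + 2.6²) ≈ 2.6 units.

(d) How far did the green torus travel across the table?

2.7

The green torus was near (11.1, 3.5) before and (11.1, 0.8) after, so it travelled √(0.0² + 2.7²) ≈ 2.7 units.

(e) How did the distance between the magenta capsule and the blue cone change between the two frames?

+3.1

Before: roughly 1.9 units apart; after: 5.0. That's 3.1 units further apart.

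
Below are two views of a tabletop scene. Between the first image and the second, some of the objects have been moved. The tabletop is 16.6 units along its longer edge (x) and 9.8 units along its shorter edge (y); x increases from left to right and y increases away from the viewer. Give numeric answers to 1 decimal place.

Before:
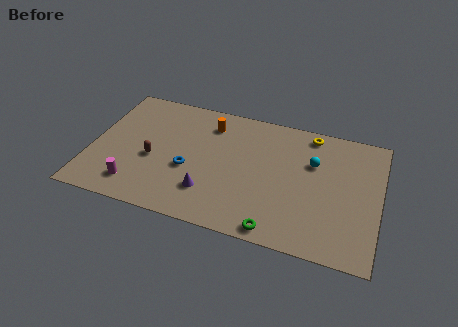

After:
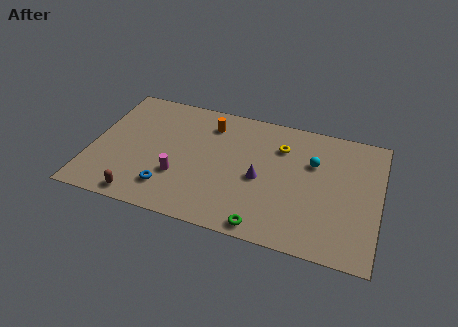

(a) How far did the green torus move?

0.7

The green torus was near (11.0, 0.9) before and (10.3, 0.9) after, so it travelled √(0.7² + 0.0²) ≈ 0.7 units.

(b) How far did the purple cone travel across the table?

3.4

From (7.0, 2.5) to (9.8, 4.4), the purple cone covered √(2.8² + 1.9²) ≈ 3.4 units.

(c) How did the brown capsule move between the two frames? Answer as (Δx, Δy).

(-0.4, -3.1)

The brown capsule was at about (3.6, 4.1) and moved to about (3.2, 1.0).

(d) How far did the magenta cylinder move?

2.8

The magenta cylinder moved from about (2.8, 1.8) to (5.2, 3.2), a distance of √(2.4² + 1.4²) ≈ 2.8.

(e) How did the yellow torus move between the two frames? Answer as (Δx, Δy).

(-1.6, -1.5)

The yellow torus started near (12.4, 8.7) and ended near (10.8, 7.2).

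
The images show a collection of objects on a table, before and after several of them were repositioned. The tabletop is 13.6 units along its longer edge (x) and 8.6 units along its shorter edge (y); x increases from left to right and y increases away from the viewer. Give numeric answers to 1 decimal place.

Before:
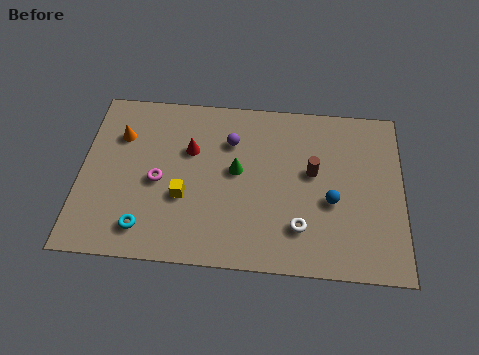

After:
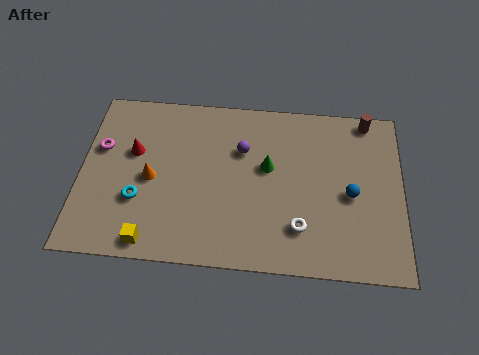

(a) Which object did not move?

the white torus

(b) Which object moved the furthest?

the brown cylinder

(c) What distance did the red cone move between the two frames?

2.4

The red cone was near (4.6, 5.6) before and (2.2, 5.3) after, so it travelled √(2.4² + 0.3²) ≈ 2.4 units.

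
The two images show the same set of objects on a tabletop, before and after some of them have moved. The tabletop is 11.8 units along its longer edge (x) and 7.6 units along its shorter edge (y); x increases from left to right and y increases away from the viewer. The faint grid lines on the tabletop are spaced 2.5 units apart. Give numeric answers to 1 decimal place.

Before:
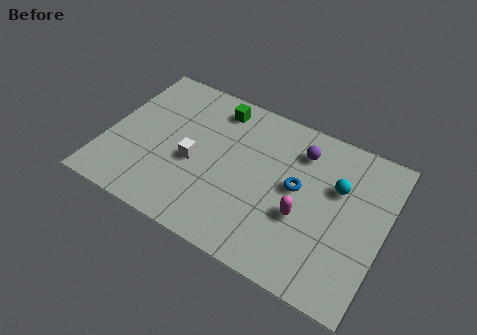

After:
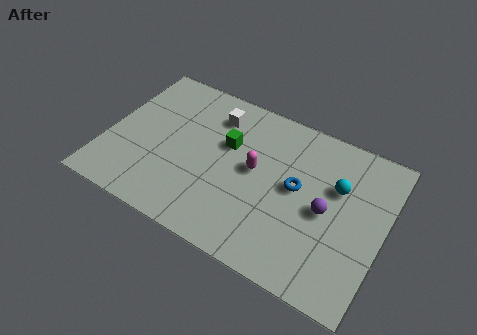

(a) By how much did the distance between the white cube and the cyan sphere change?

-0.6

They were about 6.1 units apart before and 5.5 after — 0.6 units closer together.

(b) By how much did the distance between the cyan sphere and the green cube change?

-0.9

The distance was about 5.6 in the first image and 4.7 in the second, so they moved 0.9 units closer together.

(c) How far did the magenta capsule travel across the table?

2.5

The magenta capsule was near (8.5, 2.9) before and (6.3, 4.1) after, so it travelled √(2.2² + 1.2²) ≈ 2.5 units.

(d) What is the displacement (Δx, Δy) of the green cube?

(0.7, -1.6)

The green cube was at about (4.3, 6.4) and moved to about (5.0, 4.8).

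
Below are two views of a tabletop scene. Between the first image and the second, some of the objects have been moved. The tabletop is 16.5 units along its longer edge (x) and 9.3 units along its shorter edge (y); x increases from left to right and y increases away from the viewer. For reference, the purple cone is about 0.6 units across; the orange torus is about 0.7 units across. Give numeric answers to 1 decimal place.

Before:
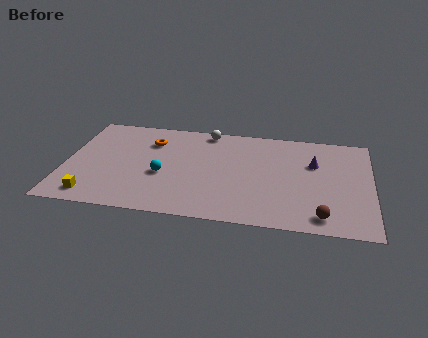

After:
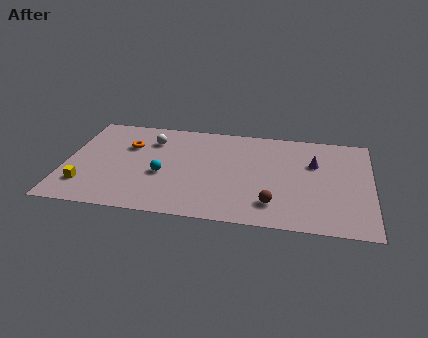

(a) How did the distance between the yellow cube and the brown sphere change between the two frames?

-2.1

They were about 12.2 units apart before and 10.1 after — 2.1 units closer together.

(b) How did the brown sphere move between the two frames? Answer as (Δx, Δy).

(-2.6, 0.7)

From the two frames, the brown sphere sits at roughly (13.9, 1.3) before and (11.3, 2.0) after.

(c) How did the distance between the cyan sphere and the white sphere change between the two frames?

-1.8

The distance was about 5.1 in the first image and 3.3 in the second, so they moved 1.8 units closer together.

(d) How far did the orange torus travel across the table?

1.3

The orange torus was near (4.5, 6.9) before and (3.3, 6.3) after, so it travelled √(1.2² + 0.6²) ≈ 1.3 units.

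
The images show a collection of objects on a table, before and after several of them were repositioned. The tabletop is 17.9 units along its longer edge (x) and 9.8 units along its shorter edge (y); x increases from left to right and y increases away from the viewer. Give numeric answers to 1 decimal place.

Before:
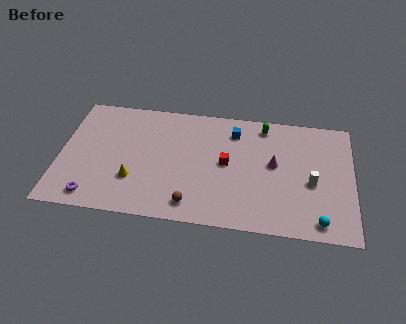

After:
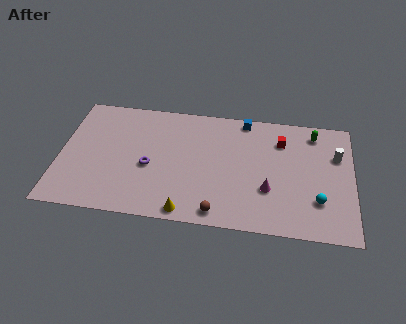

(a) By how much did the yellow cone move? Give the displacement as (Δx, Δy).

(3.3, -2.1)

The yellow cone started near (4.6, 3.0) and ended near (7.9, 0.9).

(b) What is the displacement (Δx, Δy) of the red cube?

(3.3, 2.3)

The red cube started near (10.2, 5.1) and ended near (13.5, 7.4).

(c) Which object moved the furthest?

the purple torus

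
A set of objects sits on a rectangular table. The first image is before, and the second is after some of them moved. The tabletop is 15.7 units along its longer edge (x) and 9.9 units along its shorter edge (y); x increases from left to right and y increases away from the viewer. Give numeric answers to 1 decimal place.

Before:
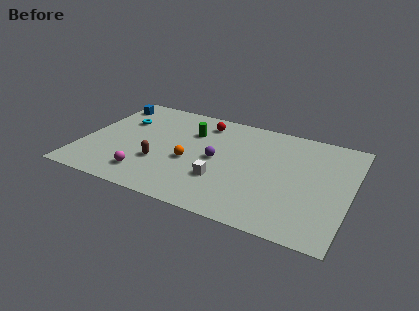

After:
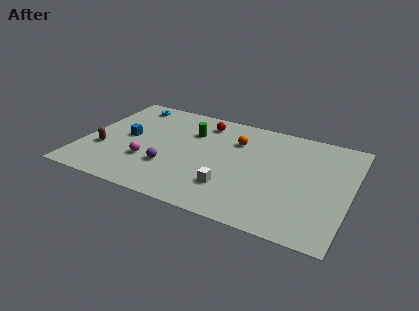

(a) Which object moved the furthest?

the orange sphere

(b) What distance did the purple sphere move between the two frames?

3.2

From (7.9, 4.9) to (5.3, 3.1), the purple sphere covered √(2.6² + 1.8²) ≈ 3.2 units.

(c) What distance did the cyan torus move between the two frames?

1.9

The cyan torus moved from about (2.0, 6.7) to (2.1, 8.6), a distance of √(0.1² + 1.9²) ≈ 1.9.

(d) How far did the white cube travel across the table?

0.8

The white cube moved from about (8.4, 3.1) to (9.0, 2.6), a distance of √(0.6² + 0.5²) ≈ 0.8.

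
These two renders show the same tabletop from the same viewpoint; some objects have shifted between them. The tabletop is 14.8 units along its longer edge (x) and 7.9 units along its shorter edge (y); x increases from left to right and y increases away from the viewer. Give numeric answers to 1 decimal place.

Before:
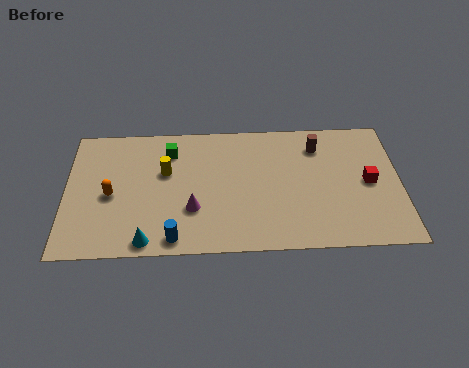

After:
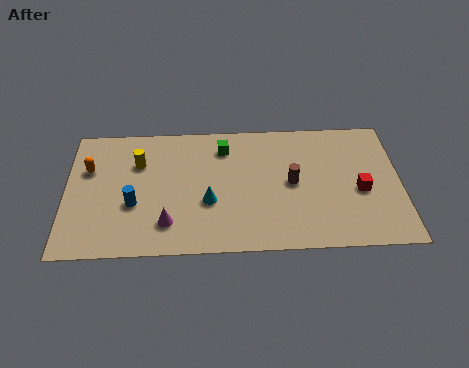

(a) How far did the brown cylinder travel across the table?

2.5

The brown cylinder was near (11.2, 6.2) before and (10.0, 4.0) after, so it travelled √(1.2² + 2.2²) ≈ 2.5 units.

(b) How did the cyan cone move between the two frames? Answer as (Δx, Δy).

(2.7, 2.2)

The cyan cone was at about (3.6, 0.8) and moved to about (6.3, 3.0).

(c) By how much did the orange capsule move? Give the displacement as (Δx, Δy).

(-1.0, 1.6)

The orange capsule started near (2.0, 3.6) and ended near (1.0, 5.2).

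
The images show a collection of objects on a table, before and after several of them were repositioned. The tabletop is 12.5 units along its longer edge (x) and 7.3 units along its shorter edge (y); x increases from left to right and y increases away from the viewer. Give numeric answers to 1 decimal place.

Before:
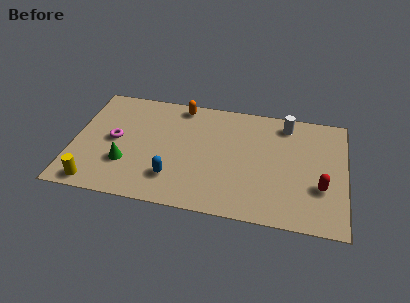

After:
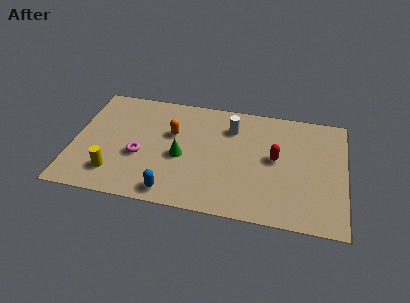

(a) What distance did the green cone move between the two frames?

2.7

The green cone was near (2.5, 2.3) before and (5.0, 3.2) after, so it travelled √(2.5² + 0.9²) ≈ 2.7 units.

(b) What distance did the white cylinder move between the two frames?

2.6

The white cylinder moved from about (9.7, 6.2) to (7.2, 5.5), a distance of √(2.5² + 0.7²) ≈ 2.6.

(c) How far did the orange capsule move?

1.9

The orange capsule moved from about (4.8, 6.5) to (4.5, 4.6), a distance of √(0.3² + 1.9²) ≈ 1.9.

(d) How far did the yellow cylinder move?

1.1

The yellow cylinder moved from about (1.2, 0.8) to (2.0, 1.6), a distance of √(0.8² + 0.8²) ≈ 1.1.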